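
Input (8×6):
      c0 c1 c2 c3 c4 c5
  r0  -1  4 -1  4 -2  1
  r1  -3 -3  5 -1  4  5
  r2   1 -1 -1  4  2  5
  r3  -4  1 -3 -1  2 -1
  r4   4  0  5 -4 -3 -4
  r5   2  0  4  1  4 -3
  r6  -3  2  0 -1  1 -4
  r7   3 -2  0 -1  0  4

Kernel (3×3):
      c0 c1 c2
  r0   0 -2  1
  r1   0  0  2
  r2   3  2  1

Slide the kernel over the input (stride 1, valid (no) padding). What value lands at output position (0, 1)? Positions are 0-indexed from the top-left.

The receptive field on the input at this output position is [4 -1 4 / -3 5 -1 / -1 -1 4]. Elementwise product with the kernel and sum: -1·-2 + 4·1 + -1·2 + -1·3 + -1·2 + 4·1.

3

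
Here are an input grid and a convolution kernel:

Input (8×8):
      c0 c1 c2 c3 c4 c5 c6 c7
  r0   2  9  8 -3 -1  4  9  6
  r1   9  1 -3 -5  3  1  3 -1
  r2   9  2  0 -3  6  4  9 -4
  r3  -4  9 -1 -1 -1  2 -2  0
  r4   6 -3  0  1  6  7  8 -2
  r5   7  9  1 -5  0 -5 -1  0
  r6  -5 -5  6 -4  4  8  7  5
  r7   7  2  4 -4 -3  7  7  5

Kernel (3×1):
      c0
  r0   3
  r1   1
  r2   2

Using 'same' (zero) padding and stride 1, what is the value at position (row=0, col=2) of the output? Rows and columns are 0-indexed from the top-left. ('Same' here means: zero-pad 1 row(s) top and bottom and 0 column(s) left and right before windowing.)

The receptive field on the zero-padded input at this output position is [0 / 8 / -3]. Elementwise product with the kernel and sum: 0·3 + 8·1 + -3·2.

2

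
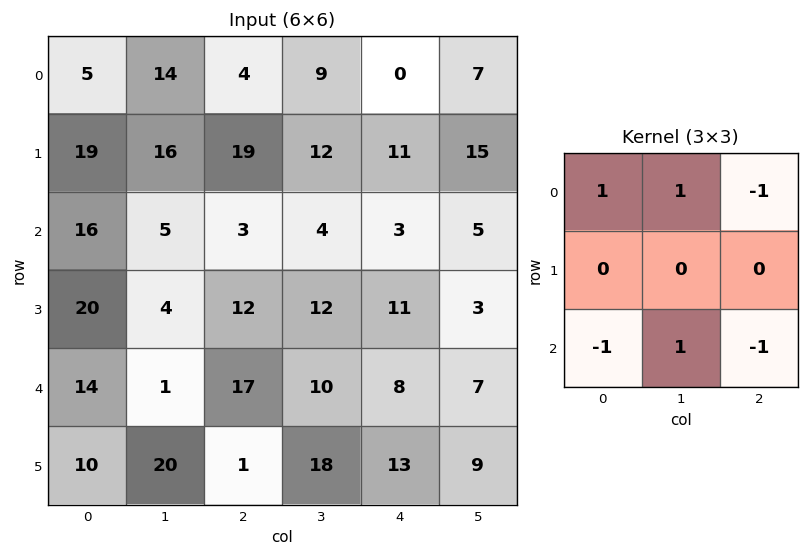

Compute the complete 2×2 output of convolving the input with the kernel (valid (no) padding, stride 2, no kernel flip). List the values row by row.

Output[0,0]: The receptive field on the input at this output position is [5 14 4 / 19 16 19 / 16 5 3]. Elementwise product with the kernel and sum: 5·1 + 14·1 + 4·-1 + 16·-1 + 5·1 + 3·-1.
Output[0,1]: The receptive field on the input at this output position is [4 9 0 / 19 12 11 / 3 4 3]. Elementwise product with the kernel and sum: 4·1 + 9·1 + 0·-1 + 3·-1 + 4·1 + 3·-1.

1 11
-12 -11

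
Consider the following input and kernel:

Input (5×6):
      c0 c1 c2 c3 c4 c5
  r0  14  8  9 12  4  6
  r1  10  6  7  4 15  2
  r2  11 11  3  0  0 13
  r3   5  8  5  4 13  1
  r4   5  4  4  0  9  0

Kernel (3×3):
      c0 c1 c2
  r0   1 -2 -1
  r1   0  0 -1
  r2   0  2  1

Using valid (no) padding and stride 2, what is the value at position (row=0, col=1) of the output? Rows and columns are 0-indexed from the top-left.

-34

The receptive field on the input at this output position is [9 12 4 / 7 4 15 / 3 0 0]. Elementwise product with the kernel and sum: 9·1 + 12·-2 + 4·-1 + 15·-1 + 0·2 + 0·1.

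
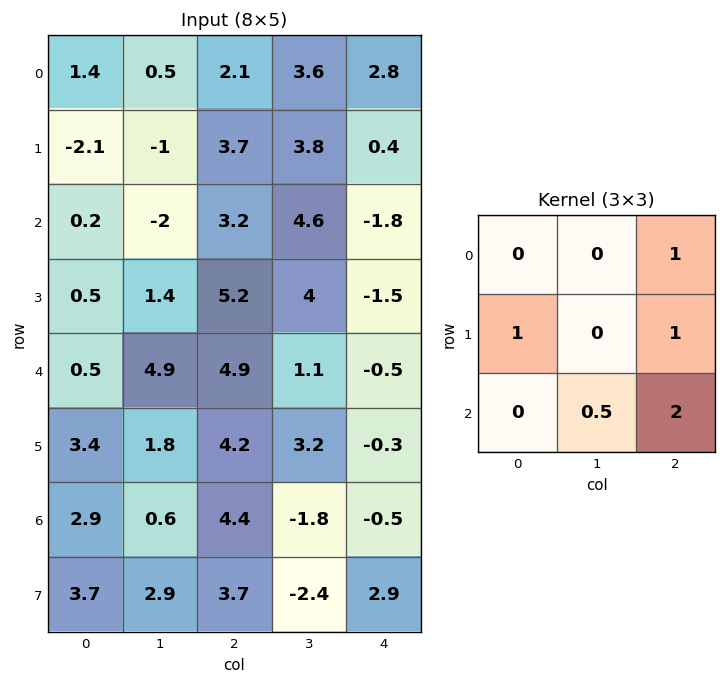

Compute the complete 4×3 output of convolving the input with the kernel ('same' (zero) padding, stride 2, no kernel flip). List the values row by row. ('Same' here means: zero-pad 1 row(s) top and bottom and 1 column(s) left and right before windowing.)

-2.55 13.55 3.8
0.05 17 3.85
11.6 18.5 0.95
10.05 -0.95 -0.35

Output[0,0]: The receptive field on the zero-padded input at this output position is [0 0 0 / 0 1.4 0.5 / 0 -2.1 -1]. Elementwise product with the kernel and sum: 0·1 + 0·1 + 0.5·1 + -2.1·0.5 + -1·2.
Output[0,1]: The receptive field on the zero-padded input at this output position is [0 0 0 / 0.5 2.1 3.6 / -1 3.7 3.8]. Elementwise product with the kernel and sum: 0·1 + 0.5·1 + 3.6·1 + 3.7·0.5 + 3.8·2.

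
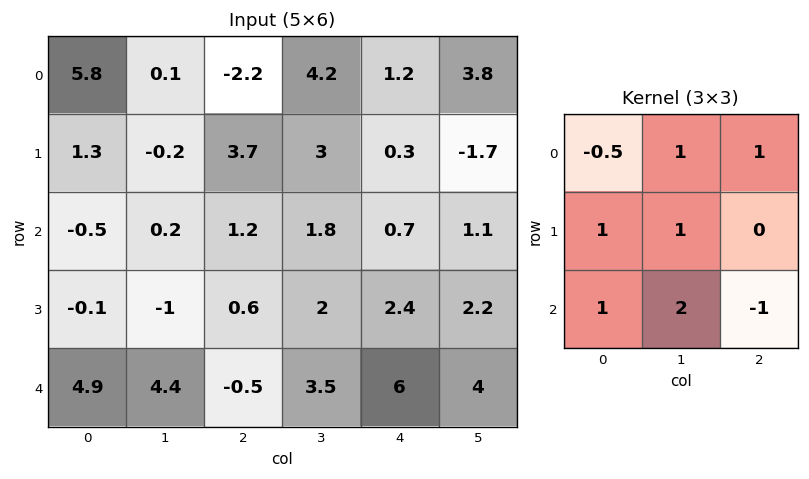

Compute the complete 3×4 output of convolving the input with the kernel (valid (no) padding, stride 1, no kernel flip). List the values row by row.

-5.2 6.25 17.3 8.3
-0.15 6.4 6.65 4.2
14.75 2.4 5 16.8

Output[0,0]: The receptive field on the input at this output position is [5.8 0.1 -2.2 / 1.3 -0.2 3.7 / -0.5 0.2 1.2]. Elementwise product with the kernel and sum: 5.8·-0.5 + 0.1·1 + -2.2·1 + 1.3·1 + -0.2·1 + -0.5·1 + 0.2·2 + 1.2·-1.
Output[0,1]: The receptive field on the input at this output position is [0.1 -2.2 4.2 / -0.2 3.7 3 / 0.2 1.2 1.8]. Elementwise product with the kernel and sum: 0.1·-0.5 + -2.2·1 + 4.2·1 + -0.2·1 + 3.7·1 + 0.2·1 + 1.2·2 + 1.8·-1.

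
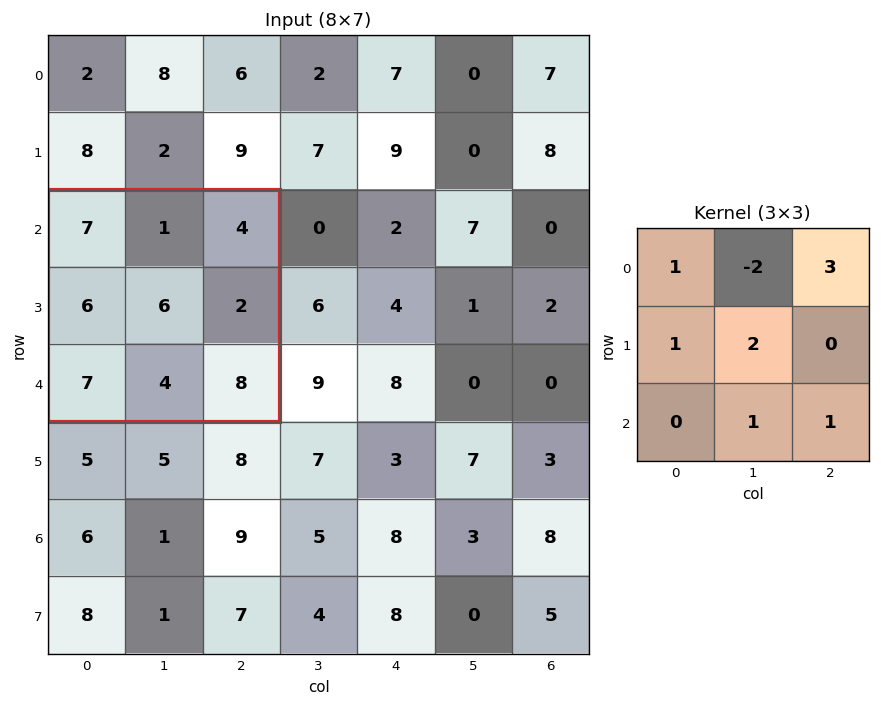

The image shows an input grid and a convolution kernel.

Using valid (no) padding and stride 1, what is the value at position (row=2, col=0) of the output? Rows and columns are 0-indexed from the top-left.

47

The receptive field on the input at this output position is [7 1 4 / 6 6 2 / 7 4 8]. Elementwise product with the kernel and sum: 7·1 + 1·-2 + 4·3 + 6·1 + 6·2 + 4·1 + 8·1.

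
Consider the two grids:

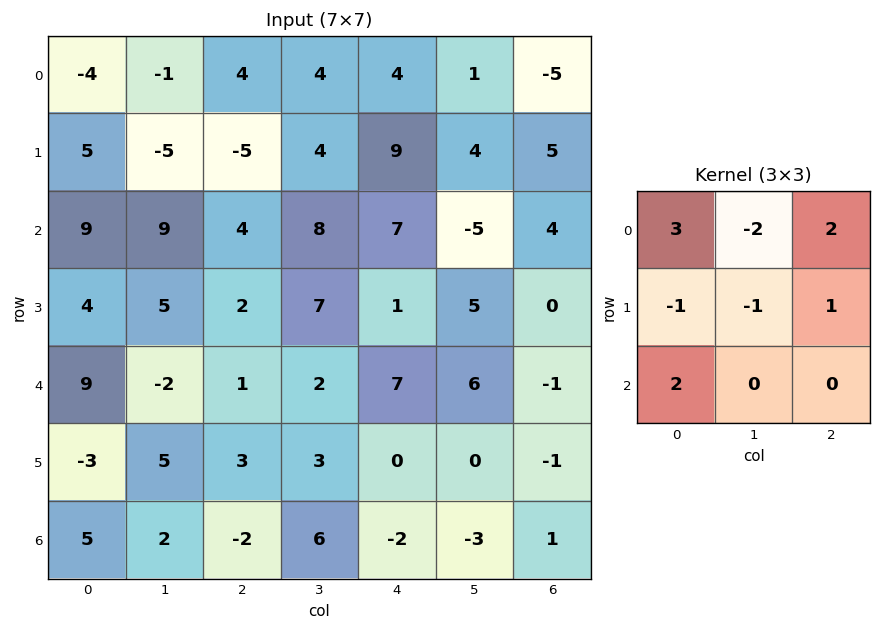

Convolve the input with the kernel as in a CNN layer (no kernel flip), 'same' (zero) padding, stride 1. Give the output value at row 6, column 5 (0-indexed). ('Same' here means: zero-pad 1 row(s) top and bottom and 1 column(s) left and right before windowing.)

The receptive field on the zero-padded input at this output position is [0 0 -1 / -2 -3 1 / 0 0 0]. Elementwise product with the kernel and sum: 0·3 + 0·-2 + -1·2 + -2·-1 + -3·-1 + 1·1 + 0·2.

4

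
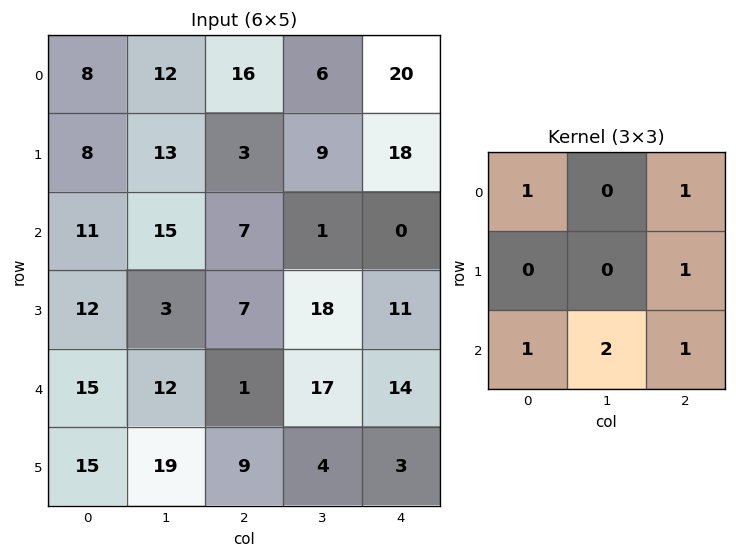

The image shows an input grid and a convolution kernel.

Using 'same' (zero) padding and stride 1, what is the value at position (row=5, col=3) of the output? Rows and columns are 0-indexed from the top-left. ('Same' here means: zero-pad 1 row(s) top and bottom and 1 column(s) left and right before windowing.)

18

The receptive field on the zero-padded input at this output position is [1 17 14 / 9 4 3 / 0 0 0]. Elementwise product with the kernel and sum: 1·1 + 14·1 + 3·1 + 0·1 + 0·2 + 0·1.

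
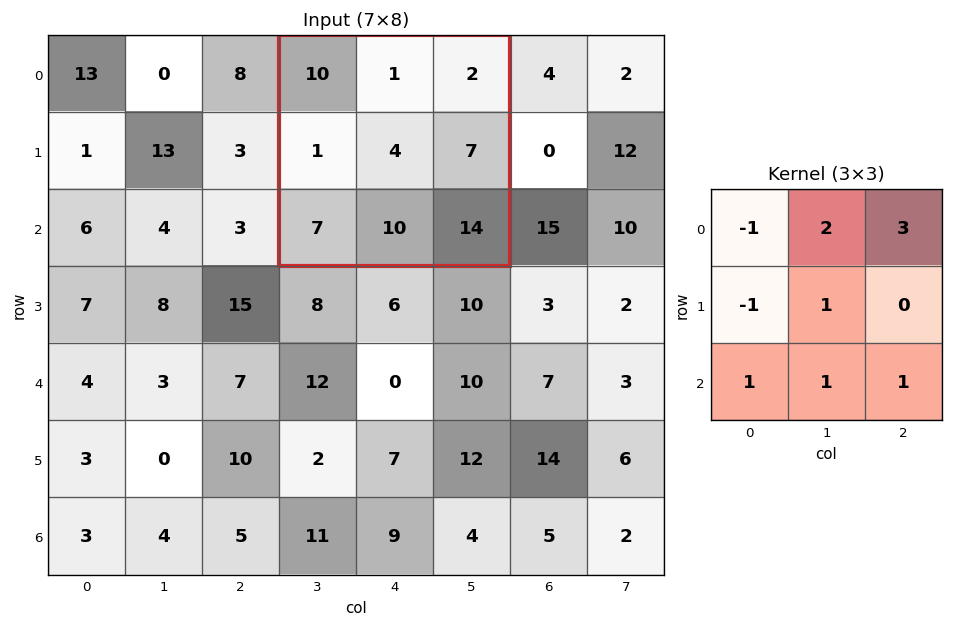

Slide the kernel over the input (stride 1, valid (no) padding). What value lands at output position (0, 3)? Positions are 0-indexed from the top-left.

The receptive field on the input at this output position is [10 1 2 / 1 4 7 / 7 10 14]. Elementwise product with the kernel and sum: 10·-1 + 1·2 + 2·3 + 1·-1 + 4·1 + 7·1 + 10·1 + 14·1.

32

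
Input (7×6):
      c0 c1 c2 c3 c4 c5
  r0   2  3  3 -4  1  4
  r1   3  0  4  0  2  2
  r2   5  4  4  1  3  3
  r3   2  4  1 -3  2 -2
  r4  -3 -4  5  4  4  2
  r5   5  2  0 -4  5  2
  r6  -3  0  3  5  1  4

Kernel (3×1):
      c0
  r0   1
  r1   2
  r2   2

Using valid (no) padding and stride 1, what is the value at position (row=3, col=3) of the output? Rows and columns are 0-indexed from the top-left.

The receptive field on the input at this output position is [-3 / 4 / -4]. Elementwise product with the kernel and sum: -3·1 + 4·2 + -4·2.

-3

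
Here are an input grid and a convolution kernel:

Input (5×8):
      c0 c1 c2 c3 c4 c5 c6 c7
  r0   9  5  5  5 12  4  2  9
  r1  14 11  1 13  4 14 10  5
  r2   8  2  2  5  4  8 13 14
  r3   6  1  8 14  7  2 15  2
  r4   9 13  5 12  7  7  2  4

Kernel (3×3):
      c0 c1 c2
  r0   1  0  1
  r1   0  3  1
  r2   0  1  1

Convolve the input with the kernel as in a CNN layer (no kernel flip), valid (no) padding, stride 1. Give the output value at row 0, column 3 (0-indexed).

The receptive field on the input at this output position is [5 12 4 / 13 4 14 / 5 4 8]. Elementwise product with the kernel and sum: 5·1 + 4·1 + 4·3 + 14·1 + 4·1 + 8·1.

47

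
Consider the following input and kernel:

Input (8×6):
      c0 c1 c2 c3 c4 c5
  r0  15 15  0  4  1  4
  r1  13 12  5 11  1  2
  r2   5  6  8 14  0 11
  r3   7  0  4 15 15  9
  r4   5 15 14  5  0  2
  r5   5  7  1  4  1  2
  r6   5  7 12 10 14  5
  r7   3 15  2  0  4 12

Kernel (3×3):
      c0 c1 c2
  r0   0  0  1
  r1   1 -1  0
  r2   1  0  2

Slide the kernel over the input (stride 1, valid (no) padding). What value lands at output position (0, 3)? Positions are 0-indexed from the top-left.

50

The receptive field on the input at this output position is [4 1 4 / 11 1 2 / 14 0 11]. Elementwise product with the kernel and sum: 4·1 + 11·1 + 1·-1 + 14·1 + 11·2.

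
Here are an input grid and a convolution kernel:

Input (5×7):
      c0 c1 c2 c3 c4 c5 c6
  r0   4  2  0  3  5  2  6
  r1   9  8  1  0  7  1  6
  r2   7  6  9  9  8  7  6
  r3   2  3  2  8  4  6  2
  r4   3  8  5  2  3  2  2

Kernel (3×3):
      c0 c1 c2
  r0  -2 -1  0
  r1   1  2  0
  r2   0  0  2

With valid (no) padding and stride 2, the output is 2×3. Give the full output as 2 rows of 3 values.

Output[0,0]: The receptive field on the input at this output position is [4 2 0 / 9 8 1 / 7 6 9]. Elementwise product with the kernel and sum: 4·-2 + 2·-1 + 9·1 + 8·2 + 9·2.

33 14 9
-2 -3 -3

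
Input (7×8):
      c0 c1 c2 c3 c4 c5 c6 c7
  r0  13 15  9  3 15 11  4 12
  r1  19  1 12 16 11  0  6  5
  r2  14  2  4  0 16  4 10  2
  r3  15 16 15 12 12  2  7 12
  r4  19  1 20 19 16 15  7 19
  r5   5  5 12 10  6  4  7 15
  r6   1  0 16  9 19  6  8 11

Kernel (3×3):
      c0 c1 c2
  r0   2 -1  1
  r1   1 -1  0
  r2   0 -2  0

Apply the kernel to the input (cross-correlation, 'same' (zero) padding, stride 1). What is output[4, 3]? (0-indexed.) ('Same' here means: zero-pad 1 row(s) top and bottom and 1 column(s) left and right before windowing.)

11

The receptive field on the zero-padded input at this output position is [15 12 12 / 20 19 16 / 12 10 6]. Elementwise product with the kernel and sum: 15·2 + 12·-1 + 12·1 + 20·1 + 19·-1 + 10·-2.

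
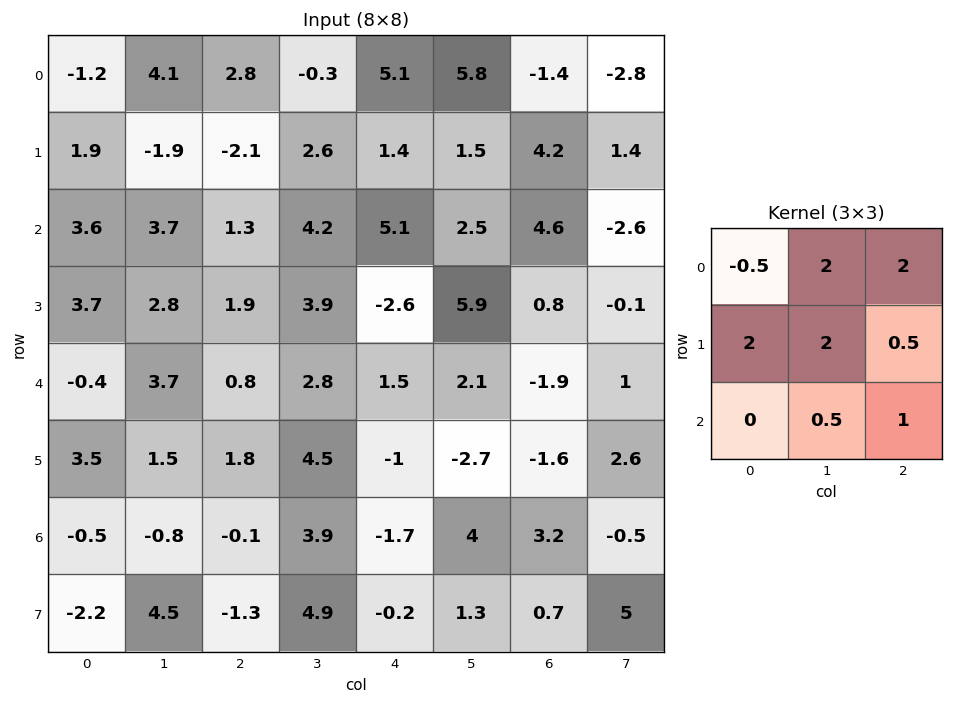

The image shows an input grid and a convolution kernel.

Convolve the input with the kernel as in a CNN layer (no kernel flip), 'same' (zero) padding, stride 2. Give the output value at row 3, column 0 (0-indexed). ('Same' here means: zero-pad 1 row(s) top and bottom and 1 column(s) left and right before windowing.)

12

The receptive field on the zero-padded input at this output position is [0 3.5 1.5 / 0 -0.5 -0.8 / 0 -2.2 4.5]. Elementwise product with the kernel and sum: 0·-0.5 + 3.5·2 + 1.5·2 + 0·2 + -0.5·2 + -0.8·0.5 + -2.2·0.5 + 4.5·1.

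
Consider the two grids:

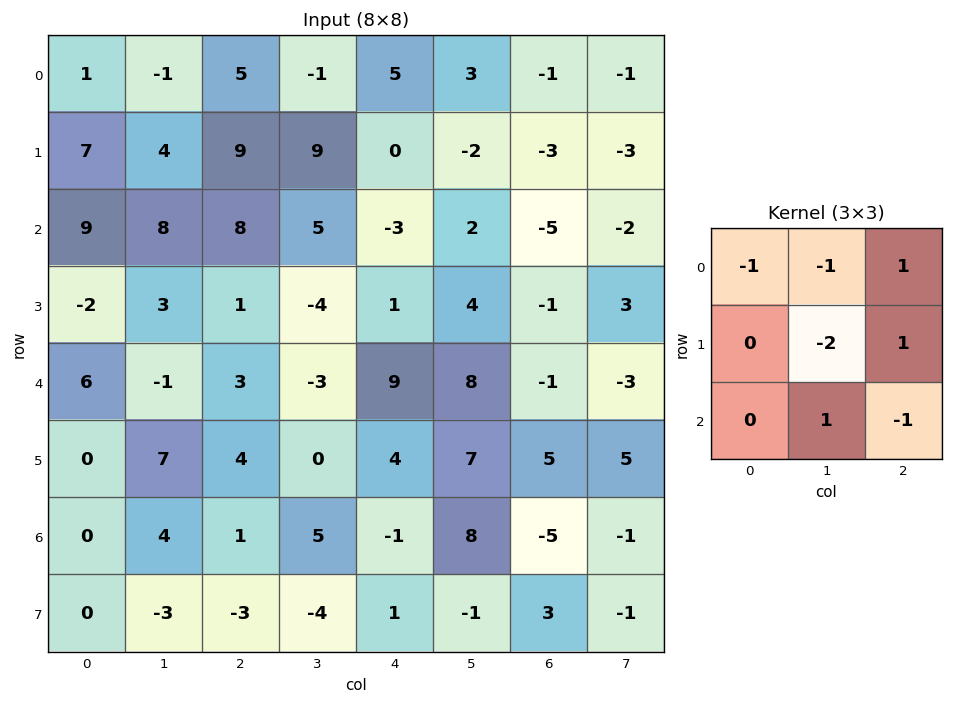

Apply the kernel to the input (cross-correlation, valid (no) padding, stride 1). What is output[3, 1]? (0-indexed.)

The receptive field on the input at this output position is [3 1 -4 / -1 3 -3 / 7 4 0]. Elementwise product with the kernel and sum: 3·-1 + 1·-1 + -4·1 + 3·-2 + -3·1 + 4·1 + 0·-1.

-13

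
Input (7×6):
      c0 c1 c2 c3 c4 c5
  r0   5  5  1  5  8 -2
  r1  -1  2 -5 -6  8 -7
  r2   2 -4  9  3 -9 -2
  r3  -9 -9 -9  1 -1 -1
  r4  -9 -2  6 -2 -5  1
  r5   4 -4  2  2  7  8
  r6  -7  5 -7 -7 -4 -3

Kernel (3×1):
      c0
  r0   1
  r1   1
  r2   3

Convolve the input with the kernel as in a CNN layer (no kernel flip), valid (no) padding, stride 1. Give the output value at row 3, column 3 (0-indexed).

5

The receptive field on the input at this output position is [1 / -2 / 2]. Elementwise product with the kernel and sum: 1·1 + -2·1 + 2·3.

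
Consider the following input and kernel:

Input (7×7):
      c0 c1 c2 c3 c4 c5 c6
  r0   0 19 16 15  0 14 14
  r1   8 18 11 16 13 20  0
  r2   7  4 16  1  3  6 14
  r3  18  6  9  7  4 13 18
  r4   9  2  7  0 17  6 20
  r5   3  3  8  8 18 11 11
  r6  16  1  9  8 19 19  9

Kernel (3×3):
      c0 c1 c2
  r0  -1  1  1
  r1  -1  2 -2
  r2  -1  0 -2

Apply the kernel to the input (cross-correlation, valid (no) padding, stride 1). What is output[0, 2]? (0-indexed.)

-28

The receptive field on the input at this output position is [16 15 0 / 11 16 13 / 16 1 3]. Elementwise product with the kernel and sum: 16·-1 + 15·1 + 0·1 + 11·-1 + 16·2 + 13·-2 + 16·-1 + 3·-2.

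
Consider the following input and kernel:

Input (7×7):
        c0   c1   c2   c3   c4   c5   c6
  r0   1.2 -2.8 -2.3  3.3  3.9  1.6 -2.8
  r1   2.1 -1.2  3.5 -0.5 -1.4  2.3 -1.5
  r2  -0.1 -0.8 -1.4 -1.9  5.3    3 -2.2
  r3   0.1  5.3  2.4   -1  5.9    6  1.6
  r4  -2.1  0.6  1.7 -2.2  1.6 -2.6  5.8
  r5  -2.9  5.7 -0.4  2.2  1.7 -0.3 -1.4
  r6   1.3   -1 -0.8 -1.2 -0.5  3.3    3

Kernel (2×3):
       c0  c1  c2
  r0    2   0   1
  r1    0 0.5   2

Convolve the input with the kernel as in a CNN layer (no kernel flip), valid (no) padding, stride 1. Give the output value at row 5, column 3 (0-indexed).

The receptive field on the input at this output position is [2.2 1.7 -0.3 / -1.2 -0.5 3.3]. Elementwise product with the kernel and sum: 2.2·2 + -0.3·1 + -0.5·0.5 + 3.3·2.

10.45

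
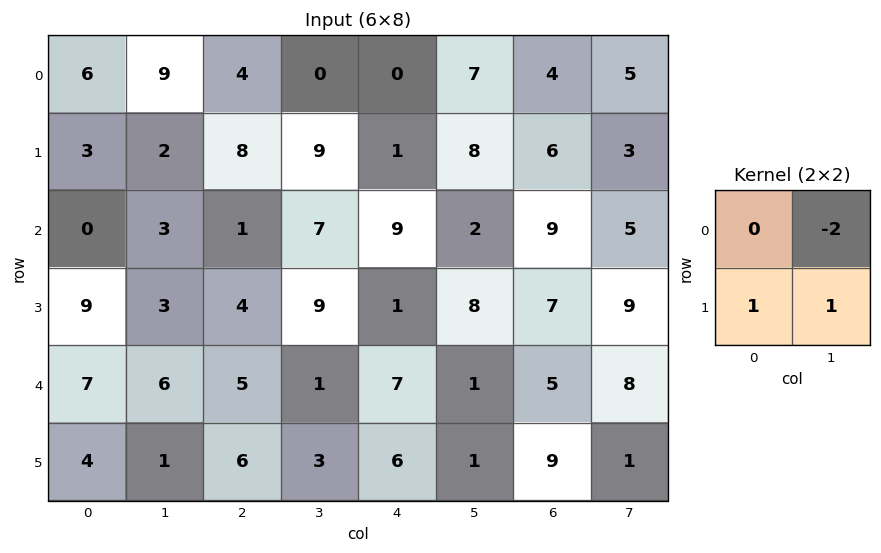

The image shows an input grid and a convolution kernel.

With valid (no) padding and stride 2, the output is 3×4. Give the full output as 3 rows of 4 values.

Output[0,0]: The receptive field on the input at this output position is [6 9 / 3 2]. Elementwise product with the kernel and sum: 9·-2 + 3·1 + 2·1.
Output[0,1]: The receptive field on the input at this output position is [4 0 / 8 9]. Elementwise product with the kernel and sum: 0·-2 + 8·1 + 9·1.

-13 17 -5 -1
6 -1 5 6
-7 7 5 -6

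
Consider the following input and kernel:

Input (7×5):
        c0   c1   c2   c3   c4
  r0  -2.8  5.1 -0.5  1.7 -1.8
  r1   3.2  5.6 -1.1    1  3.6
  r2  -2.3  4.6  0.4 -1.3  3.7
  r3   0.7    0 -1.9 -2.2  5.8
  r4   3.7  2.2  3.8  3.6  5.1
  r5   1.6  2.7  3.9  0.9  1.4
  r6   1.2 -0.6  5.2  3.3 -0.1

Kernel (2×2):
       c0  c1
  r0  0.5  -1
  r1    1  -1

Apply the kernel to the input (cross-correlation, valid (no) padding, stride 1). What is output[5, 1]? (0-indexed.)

The receptive field on the input at this output position is [2.7 3.9 / -0.6 5.2]. Elementwise product with the kernel and sum: 2.7·0.5 + 3.9·-1 + -0.6·1 + 5.2·-1.

-8.35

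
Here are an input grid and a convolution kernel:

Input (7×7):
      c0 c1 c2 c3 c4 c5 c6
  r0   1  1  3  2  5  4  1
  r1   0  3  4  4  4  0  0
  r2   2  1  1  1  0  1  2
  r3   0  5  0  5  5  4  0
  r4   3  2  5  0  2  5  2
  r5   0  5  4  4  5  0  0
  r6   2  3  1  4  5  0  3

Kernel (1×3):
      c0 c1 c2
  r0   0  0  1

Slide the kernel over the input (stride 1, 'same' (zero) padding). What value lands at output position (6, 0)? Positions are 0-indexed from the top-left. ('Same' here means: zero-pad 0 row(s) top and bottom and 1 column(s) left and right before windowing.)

The receptive field on the zero-padded input at this output position is [0 2 3]. Elementwise product with the kernel and sum: 3·1.

3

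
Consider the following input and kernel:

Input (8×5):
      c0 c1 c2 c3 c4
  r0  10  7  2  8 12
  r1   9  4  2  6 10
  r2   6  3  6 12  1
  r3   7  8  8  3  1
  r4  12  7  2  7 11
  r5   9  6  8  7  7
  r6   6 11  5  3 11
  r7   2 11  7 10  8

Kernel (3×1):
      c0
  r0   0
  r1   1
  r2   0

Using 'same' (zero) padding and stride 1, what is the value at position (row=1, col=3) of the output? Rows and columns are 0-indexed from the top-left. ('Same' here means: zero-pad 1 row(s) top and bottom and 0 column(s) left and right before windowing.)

The receptive field on the zero-padded input at this output position is [8 / 6 / 12]. Elementwise product with the kernel and sum: 6·1.

6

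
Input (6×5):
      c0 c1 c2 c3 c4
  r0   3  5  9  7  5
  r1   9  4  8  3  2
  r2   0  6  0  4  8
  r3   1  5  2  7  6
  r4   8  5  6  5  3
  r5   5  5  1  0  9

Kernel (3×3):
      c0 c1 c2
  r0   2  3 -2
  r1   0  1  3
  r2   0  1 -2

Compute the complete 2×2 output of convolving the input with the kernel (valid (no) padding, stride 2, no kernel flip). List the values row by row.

Output[0,0]: The receptive field on the input at this output position is [3 5 9 / 9 4 8 / 0 6 0]. Elementwise product with the kernel and sum: 3·2 + 5·3 + 9·-2 + 4·1 + 8·3 + 6·1 + 0·-2.
Output[0,1]: The receptive field on the input at this output position is [9 7 5 / 8 3 2 / 0 4 8]. Elementwise product with the kernel and sum: 9·2 + 7·3 + 5·-2 + 3·1 + 2·3 + 4·1 + 8·-2.

37 26
22 20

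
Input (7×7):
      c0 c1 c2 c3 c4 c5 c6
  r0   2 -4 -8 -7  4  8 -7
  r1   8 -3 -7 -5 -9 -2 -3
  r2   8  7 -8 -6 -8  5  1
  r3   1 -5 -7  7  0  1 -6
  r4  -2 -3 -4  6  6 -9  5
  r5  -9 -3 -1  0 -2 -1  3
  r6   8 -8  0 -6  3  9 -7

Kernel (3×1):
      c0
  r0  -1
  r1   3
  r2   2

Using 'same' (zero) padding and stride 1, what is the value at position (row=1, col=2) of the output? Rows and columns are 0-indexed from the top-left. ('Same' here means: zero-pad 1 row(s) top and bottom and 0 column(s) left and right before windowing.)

The receptive field on the zero-padded input at this output position is [-8 / -7 / -8]. Elementwise product with the kernel and sum: -8·-1 + -7·3 + -8·2.

-29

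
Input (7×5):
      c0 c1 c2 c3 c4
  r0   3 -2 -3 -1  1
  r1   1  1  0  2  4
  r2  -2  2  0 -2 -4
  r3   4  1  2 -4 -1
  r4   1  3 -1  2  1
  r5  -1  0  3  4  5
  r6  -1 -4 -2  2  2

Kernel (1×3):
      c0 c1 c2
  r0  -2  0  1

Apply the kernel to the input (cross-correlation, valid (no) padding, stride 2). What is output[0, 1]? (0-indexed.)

The receptive field on the input at this output position is [-3 -1 1]. Elementwise product with the kernel and sum: -3·-2 + 1·1.

7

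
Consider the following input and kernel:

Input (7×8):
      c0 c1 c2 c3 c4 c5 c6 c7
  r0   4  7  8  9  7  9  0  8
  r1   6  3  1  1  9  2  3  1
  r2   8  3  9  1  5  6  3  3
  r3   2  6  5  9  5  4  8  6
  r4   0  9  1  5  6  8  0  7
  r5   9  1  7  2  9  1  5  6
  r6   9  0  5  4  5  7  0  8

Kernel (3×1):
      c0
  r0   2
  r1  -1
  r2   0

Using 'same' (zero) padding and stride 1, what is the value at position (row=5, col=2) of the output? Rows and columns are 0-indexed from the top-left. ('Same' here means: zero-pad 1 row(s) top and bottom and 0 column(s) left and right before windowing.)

The receptive field on the zero-padded input at this output position is [1 / 7 / 5]. Elementwise product with the kernel and sum: 1·2 + 7·-1.

-5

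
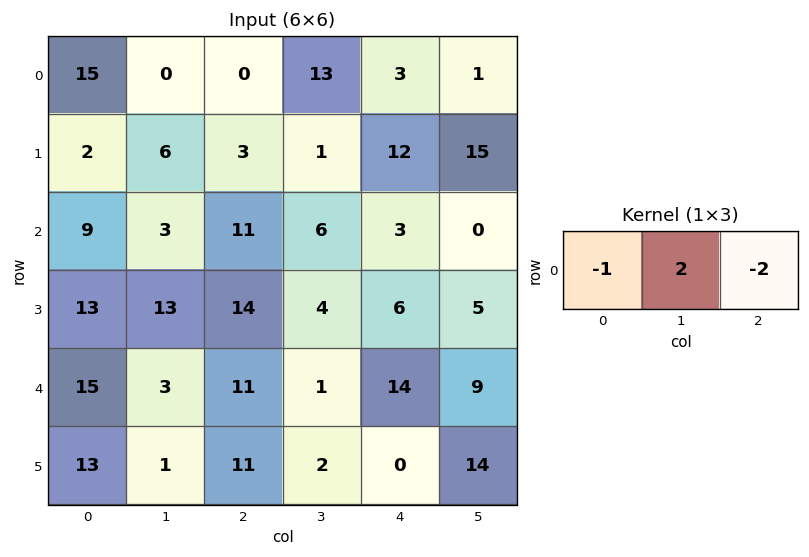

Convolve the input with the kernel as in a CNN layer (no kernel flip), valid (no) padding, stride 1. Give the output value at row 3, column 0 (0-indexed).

The receptive field on the input at this output position is [13 13 14]. Elementwise product with the kernel and sum: 13·-1 + 13·2 + 14·-2.

-15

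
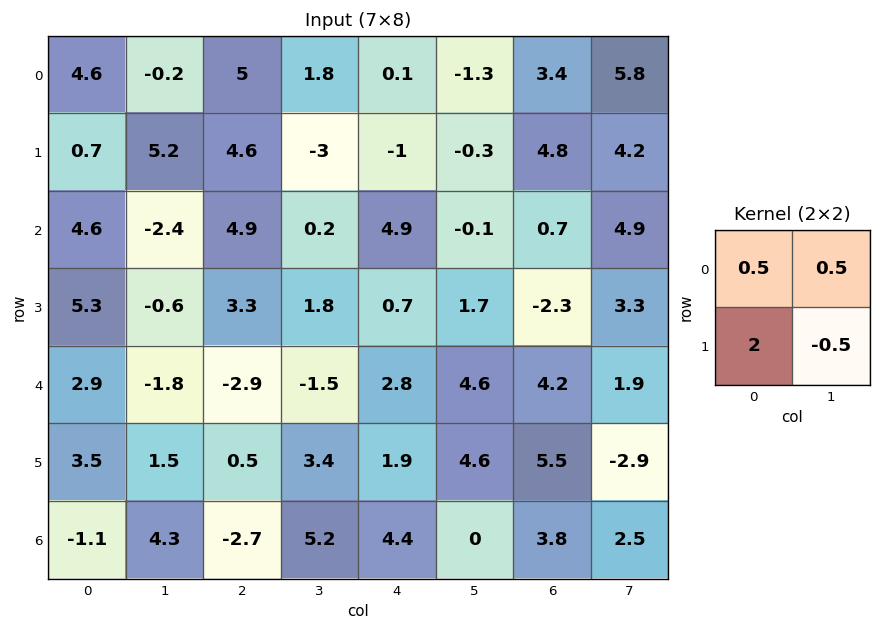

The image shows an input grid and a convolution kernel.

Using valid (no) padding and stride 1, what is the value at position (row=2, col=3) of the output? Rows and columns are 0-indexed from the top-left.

The receptive field on the input at this output position is [0.2 4.9 / 1.8 0.7]. Elementwise product with the kernel and sum: 0.2·0.5 + 4.9·0.5 + 1.8·2 + 0.7·-0.5.

5.8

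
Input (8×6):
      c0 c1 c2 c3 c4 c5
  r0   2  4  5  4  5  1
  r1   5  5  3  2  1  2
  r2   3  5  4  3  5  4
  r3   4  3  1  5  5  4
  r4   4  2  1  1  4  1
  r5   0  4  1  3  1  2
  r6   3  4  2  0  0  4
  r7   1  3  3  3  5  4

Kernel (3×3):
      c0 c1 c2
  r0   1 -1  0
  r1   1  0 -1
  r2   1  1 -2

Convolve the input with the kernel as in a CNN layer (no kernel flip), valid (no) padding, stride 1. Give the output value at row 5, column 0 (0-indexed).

-5

The receptive field on the input at this output position is [0 4 1 / 3 4 2 / 1 3 3]. Elementwise product with the kernel and sum: 0·1 + 4·-1 + 3·1 + 2·-1 + 1·1 + 3·1 + 3·-2.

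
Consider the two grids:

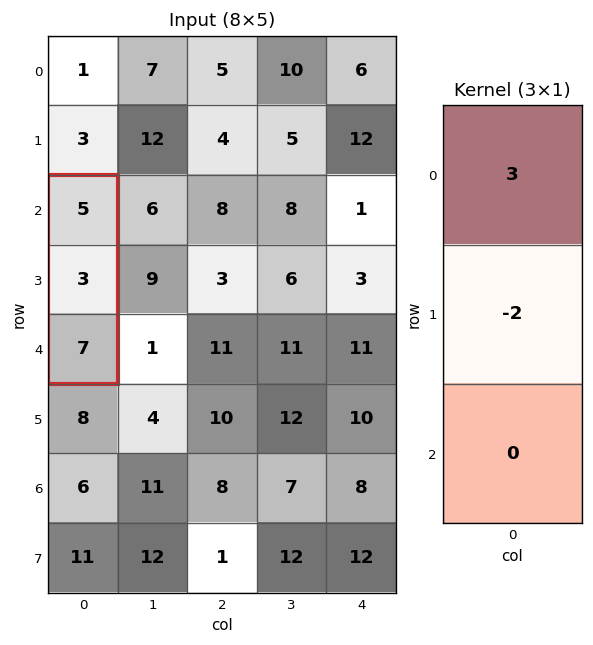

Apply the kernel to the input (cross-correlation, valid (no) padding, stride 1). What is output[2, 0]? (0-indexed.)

The receptive field on the input at this output position is [5 / 3 / 7]. Elementwise product with the kernel and sum: 5·3 + 3·-2.

9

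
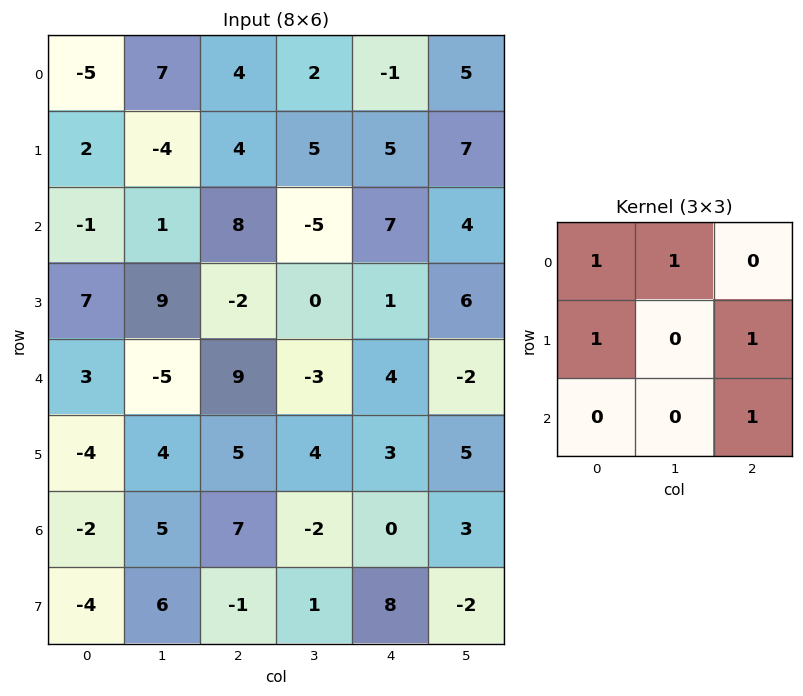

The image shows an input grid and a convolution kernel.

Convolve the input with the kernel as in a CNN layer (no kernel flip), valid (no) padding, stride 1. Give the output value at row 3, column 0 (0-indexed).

The receptive field on the input at this output position is [7 9 -2 / 3 -5 9 / -4 4 5]. Elementwise product with the kernel and sum: 7·1 + 9·1 + 3·1 + 9·1 + 5·1.

33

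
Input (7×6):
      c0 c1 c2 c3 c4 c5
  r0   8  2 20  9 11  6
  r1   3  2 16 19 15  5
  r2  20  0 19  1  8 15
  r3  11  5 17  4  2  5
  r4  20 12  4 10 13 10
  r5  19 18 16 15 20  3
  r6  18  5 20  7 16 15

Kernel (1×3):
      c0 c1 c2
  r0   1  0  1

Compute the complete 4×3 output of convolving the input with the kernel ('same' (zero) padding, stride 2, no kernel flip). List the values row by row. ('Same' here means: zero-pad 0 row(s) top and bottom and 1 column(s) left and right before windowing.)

2 11 15
0 1 16
12 22 20
5 12 22

Output[0,0]: The receptive field on the zero-padded input at this output position is [0 8 2]. Elementwise product with the kernel and sum: 0·1 + 2·1.
Output[0,1]: The receptive field on the zero-padded input at this output position is [2 20 9]. Elementwise product with the kernel and sum: 2·1 + 9·1.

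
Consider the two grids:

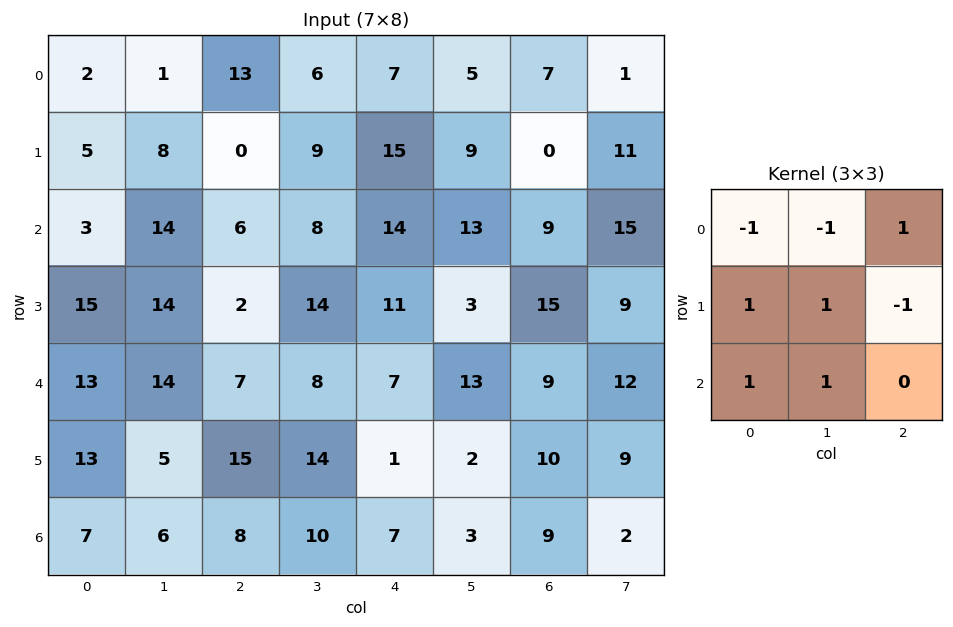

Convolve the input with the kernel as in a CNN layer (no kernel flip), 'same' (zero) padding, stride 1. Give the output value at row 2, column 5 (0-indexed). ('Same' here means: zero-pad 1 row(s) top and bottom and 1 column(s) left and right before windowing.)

The receptive field on the zero-padded input at this output position is [15 9 0 / 14 13 9 / 11 3 15]. Elementwise product with the kernel and sum: 15·-1 + 9·-1 + 0·1 + 14·1 + 13·1 + 9·-1 + 11·1 + 3·1.

8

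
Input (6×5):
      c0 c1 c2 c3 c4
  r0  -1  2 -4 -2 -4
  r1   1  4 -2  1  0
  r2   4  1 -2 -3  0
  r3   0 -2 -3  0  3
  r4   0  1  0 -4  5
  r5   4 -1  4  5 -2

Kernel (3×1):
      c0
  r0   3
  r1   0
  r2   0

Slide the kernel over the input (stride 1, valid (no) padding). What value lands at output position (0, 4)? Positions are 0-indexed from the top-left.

The receptive field on the input at this output position is [-4 / 0 / 0]. Elementwise product with the kernel and sum: -4·3.

-12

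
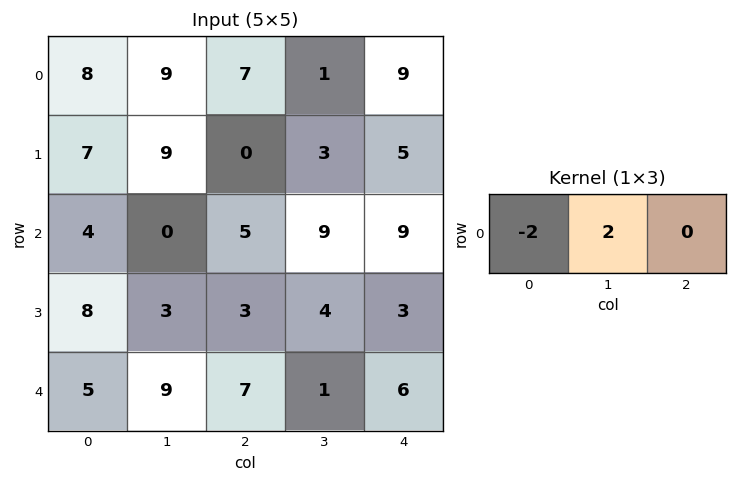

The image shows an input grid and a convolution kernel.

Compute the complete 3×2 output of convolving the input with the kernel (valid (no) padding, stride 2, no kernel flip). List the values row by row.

2 -12
-8 8
8 -12

Output[0,0]: The receptive field on the input at this output position is [8 9 7]. Elementwise product with the kernel and sum: 8·-2 + 9·2.
Output[0,1]: The receptive field on the input at this output position is [7 1 9]. Elementwise product with the kernel and sum: 7·-2 + 1·2.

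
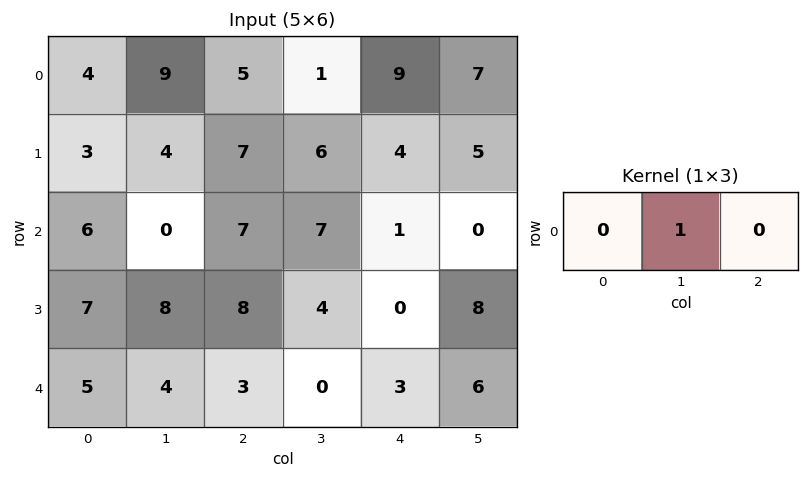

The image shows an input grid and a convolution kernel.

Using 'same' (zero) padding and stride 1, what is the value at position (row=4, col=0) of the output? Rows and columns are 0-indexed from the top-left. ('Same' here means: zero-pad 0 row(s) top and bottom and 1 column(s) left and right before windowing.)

5

The receptive field on the zero-padded input at this output position is [0 5 4]. Elementwise product with the kernel and sum: 5·1.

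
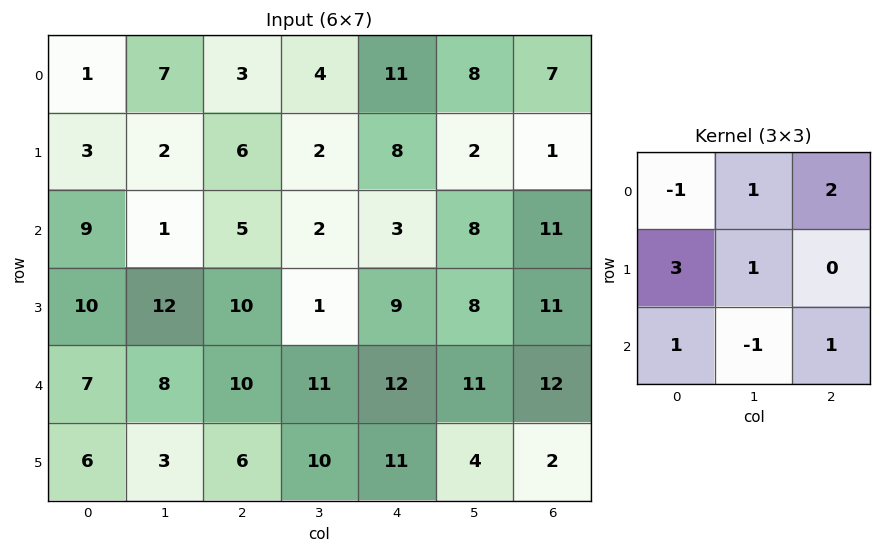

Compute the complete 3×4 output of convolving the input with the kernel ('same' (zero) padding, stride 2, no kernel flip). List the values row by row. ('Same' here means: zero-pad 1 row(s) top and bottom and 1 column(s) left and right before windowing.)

0 22 19 32
18 19 19 31
38 41 72 50

Output[0,0]: The receptive field on the zero-padded input at this output position is [0 0 0 / 0 1 7 / 0 3 2]. Elementwise product with the kernel and sum: 0·-1 + 0·1 + 0·2 + 0·3 + 1·1 + 0·1 + 3·-1 + 2·1.
Output[0,1]: The receptive field on the zero-padded input at this output position is [0 0 0 / 7 3 4 / 2 6 2]. Elementwise product with the kernel and sum: 0·-1 + 0·1 + 0·2 + 7·3 + 3·1 + 2·1 + 6·-1 + 2·1.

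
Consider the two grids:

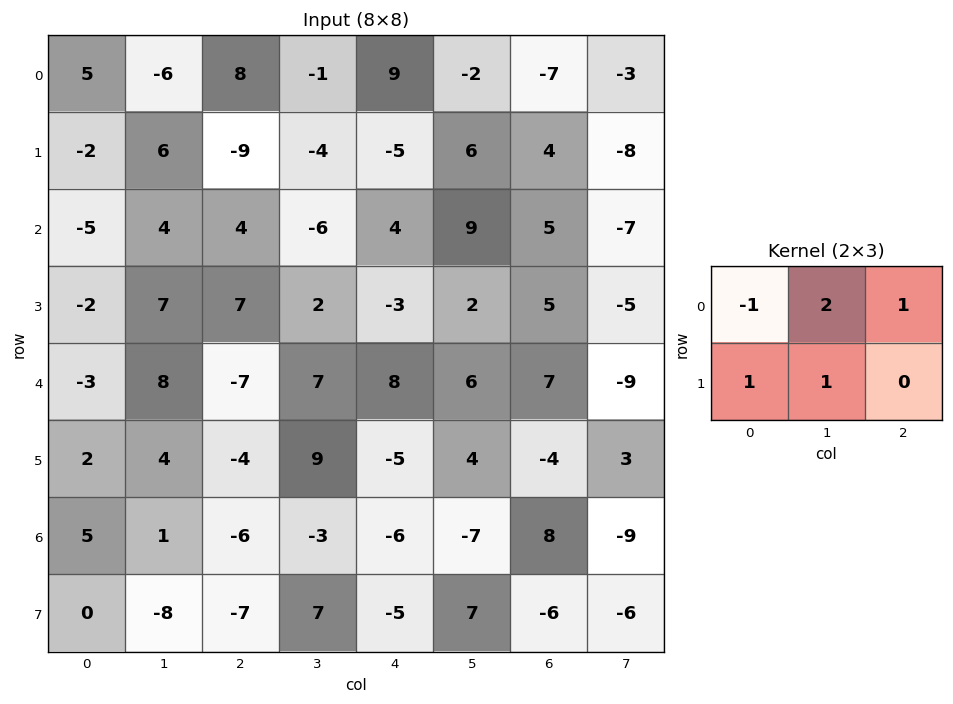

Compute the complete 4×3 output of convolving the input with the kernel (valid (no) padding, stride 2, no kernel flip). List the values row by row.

Output[0,0]: The receptive field on the input at this output position is [5 -6 8 / -2 6 -9]. Elementwise product with the kernel and sum: 5·-1 + -6·2 + 8·1 + -2·1 + 6·1.

-5 -14 -19
22 -3 18
18 34 10
-17 -6 2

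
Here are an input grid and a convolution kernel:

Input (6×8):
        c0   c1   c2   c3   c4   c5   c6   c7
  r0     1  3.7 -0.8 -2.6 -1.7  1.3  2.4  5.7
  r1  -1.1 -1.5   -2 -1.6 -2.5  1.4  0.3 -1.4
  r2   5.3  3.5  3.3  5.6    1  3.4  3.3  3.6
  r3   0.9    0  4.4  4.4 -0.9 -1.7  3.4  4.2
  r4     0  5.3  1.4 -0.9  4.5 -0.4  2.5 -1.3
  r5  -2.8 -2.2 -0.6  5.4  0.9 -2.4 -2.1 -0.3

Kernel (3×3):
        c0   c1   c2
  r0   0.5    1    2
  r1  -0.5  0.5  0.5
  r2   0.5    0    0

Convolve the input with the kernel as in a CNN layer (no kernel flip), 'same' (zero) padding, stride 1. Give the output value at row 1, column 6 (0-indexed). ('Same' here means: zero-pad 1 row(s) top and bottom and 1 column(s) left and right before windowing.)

14.9

The receptive field on the zero-padded input at this output position is [1.3 2.4 5.7 / 1.4 0.3 -1.4 / 3.4 3.3 3.6]. Elementwise product with the kernel and sum: 1.3·0.5 + 2.4·1 + 5.7·2 + 1.4·-0.5 + 0.3·0.5 + -1.4·0.5 + 3.4·0.5.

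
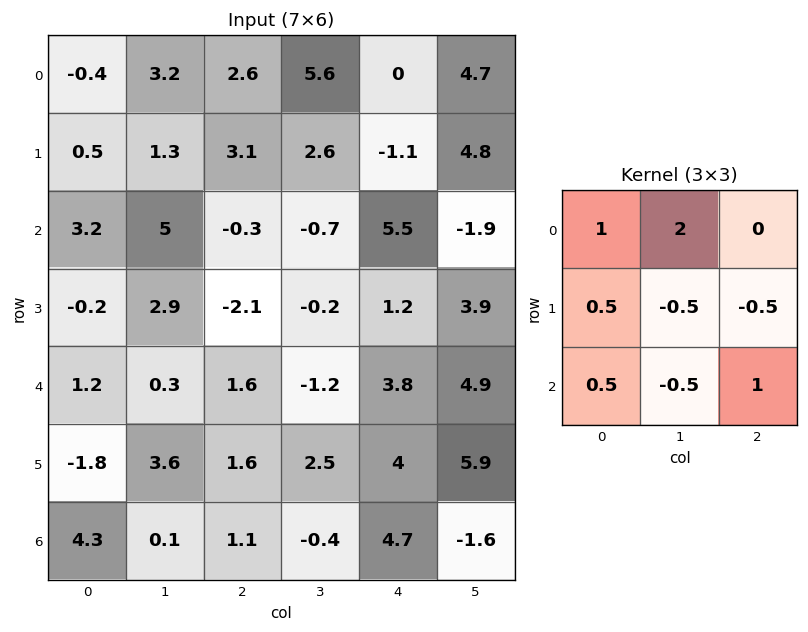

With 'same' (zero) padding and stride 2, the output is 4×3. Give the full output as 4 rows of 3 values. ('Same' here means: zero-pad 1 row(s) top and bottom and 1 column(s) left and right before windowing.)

Output[0,0]: The receptive field on the zero-padded input at this output position is [0 0 0 / 0 -0.4 3.2 / 0 0.5 1.3]. Elementwise product with the kernel and sum: 0·1 + 0·2 + 0·0.5 + -0.4·-0.5 + 3.2·-0.5 + 0·0.5 + 0.5·-0.5 + 1.3·1.

-0.35 -0.8 7.1
-0.1 12.8 1.45
3.35 2.15 2.4
-5.8 6.5 8.75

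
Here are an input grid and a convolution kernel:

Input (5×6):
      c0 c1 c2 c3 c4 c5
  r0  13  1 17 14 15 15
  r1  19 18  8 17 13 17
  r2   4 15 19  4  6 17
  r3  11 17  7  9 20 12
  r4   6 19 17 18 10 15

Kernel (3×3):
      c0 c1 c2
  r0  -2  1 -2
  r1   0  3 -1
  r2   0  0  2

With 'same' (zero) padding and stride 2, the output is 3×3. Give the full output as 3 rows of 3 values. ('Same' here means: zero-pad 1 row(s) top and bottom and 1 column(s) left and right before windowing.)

74 71 64
14 9 -30
-24 -12 -7

Output[0,0]: The receptive field on the zero-padded input at this output position is [0 0 0 / 0 13 1 / 0 19 18]. Elementwise product with the kernel and sum: 0·-2 + 0·1 + 0·-2 + 13·3 + 1·-1 + 18·2.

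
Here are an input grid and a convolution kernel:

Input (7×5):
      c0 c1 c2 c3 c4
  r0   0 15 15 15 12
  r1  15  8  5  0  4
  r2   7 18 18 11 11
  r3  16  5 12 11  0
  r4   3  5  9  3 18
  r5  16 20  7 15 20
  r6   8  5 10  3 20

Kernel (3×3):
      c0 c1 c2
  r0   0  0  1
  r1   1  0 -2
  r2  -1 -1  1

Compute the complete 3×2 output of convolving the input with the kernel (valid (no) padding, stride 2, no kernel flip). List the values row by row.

13 -9
11 29
8 -8

Output[0,0]: The receptive field on the input at this output position is [0 15 15 / 15 8 5 / 7 18 18]. Elementwise product with the kernel and sum: 15·1 + 15·1 + 5·-2 + 7·-1 + 18·-1 + 18·1.
Output[0,1]: The receptive field on the input at this output position is [15 15 12 / 5 0 4 / 18 11 11]. Elementwise product with the kernel and sum: 12·1 + 5·1 + 4·-2 + 18·-1 + 11·-1 + 11·1.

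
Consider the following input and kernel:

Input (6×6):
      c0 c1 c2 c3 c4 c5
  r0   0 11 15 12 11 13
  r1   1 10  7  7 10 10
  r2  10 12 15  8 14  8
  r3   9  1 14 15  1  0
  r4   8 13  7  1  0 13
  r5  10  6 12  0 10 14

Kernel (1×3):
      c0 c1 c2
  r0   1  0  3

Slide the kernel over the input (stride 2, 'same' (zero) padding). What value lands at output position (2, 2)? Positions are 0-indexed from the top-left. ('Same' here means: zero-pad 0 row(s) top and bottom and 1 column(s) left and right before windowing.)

40

The receptive field on the zero-padded input at this output position is [1 0 13]. Elementwise product with the kernel and sum: 1·1 + 13·3.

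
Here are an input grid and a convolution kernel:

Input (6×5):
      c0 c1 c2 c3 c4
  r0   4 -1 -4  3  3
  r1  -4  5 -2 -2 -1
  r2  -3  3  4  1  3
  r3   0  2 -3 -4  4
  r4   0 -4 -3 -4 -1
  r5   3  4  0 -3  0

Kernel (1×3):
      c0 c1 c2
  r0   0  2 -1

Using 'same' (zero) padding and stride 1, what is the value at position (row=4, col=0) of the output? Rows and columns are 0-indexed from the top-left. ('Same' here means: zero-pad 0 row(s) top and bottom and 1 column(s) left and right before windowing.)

The receptive field on the zero-padded input at this output position is [0 0 -4]. Elementwise product with the kernel and sum: 0·2 + -4·-1.

4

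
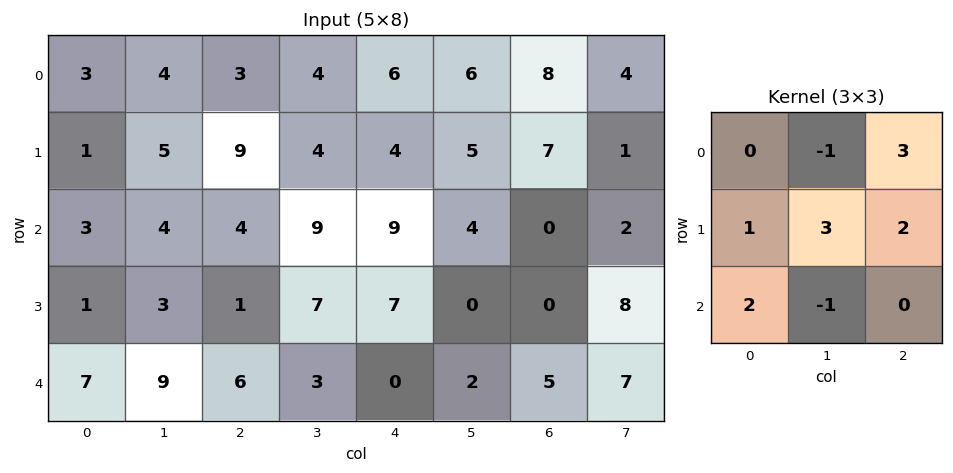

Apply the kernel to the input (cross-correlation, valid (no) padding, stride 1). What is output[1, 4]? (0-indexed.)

51

The receptive field on the input at this output position is [4 5 7 / 9 4 0 / 7 0 0]. Elementwise product with the kernel and sum: 5·-1 + 7·3 + 9·1 + 4·3 + 0·2 + 7·2 + 0·-1.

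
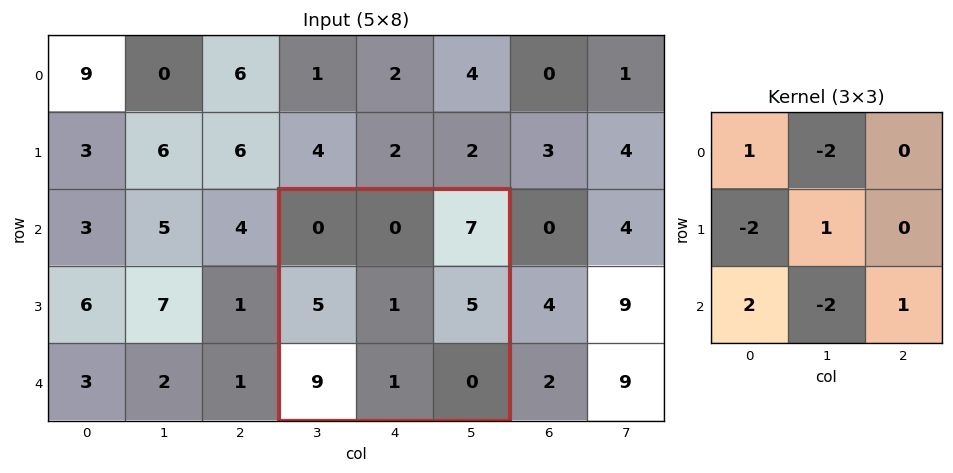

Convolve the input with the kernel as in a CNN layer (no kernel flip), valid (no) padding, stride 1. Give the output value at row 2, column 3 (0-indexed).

7

The receptive field on the input at this output position is [0 0 7 / 5 1 5 / 9 1 0]. Elementwise product with the kernel and sum: 0·1 + 0·-2 + 5·-2 + 1·1 + 9·2 + 1·-2 + 0·1.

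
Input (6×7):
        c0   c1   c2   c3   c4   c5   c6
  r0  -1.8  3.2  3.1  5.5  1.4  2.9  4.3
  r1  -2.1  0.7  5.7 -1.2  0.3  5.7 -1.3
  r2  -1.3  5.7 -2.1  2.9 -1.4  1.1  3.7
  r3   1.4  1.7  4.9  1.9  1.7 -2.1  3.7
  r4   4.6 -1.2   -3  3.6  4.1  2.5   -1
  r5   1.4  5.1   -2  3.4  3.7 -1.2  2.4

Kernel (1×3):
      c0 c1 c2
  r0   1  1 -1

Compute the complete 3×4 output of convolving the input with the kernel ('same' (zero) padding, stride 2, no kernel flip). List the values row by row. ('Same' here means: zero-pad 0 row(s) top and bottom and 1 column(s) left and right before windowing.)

-5 0.8 4 7.2
-7 0.7 0.4 4.8
5.8 -7.8 5.2 1.5

Output[0,0]: The receptive field on the zero-padded input at this output position is [0 -1.8 3.2]. Elementwise product with the kernel and sum: 0·1 + -1.8·1 + 3.2·-1.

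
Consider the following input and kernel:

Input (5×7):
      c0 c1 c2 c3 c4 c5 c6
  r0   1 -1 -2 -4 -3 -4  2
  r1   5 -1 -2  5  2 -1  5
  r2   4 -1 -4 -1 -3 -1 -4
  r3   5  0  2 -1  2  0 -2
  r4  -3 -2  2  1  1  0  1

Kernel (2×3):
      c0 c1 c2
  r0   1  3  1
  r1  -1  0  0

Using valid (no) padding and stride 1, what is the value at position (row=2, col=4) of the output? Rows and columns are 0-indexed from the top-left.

-12

The receptive field on the input at this output position is [-3 -1 -4 / 2 0 -2]. Elementwise product with the kernel and sum: -3·1 + -1·3 + -4·1 + 2·-1.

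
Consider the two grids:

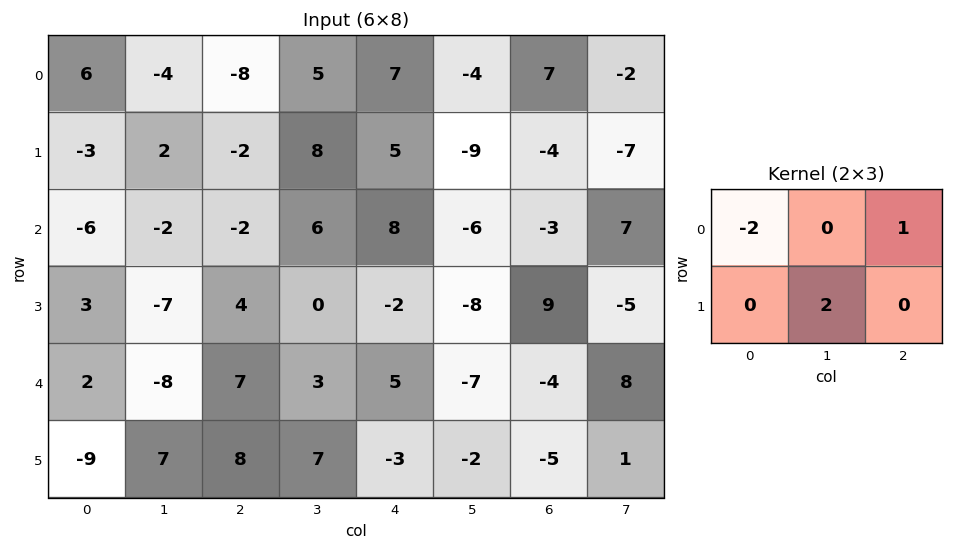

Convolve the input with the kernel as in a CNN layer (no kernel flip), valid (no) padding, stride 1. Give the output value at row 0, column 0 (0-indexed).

The receptive field on the input at this output position is [6 -4 -8 / -3 2 -2]. Elementwise product with the kernel and sum: 6·-2 + -8·1 + 2·2.

-16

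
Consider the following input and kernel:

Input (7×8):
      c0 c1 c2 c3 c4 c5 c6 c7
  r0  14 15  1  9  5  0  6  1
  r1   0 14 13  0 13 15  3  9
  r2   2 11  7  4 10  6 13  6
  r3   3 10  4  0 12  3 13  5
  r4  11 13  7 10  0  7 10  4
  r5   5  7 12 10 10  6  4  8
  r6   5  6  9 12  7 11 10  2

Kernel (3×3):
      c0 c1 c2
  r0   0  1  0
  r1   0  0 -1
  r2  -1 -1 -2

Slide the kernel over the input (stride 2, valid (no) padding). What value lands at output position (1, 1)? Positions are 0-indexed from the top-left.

The receptive field on the input at this output position is [7 4 10 / 4 0 12 / 7 10 0]. Elementwise product with the kernel and sum: 4·1 + 12·-1 + 7·-1 + 10·-1 + 0·-2.

-25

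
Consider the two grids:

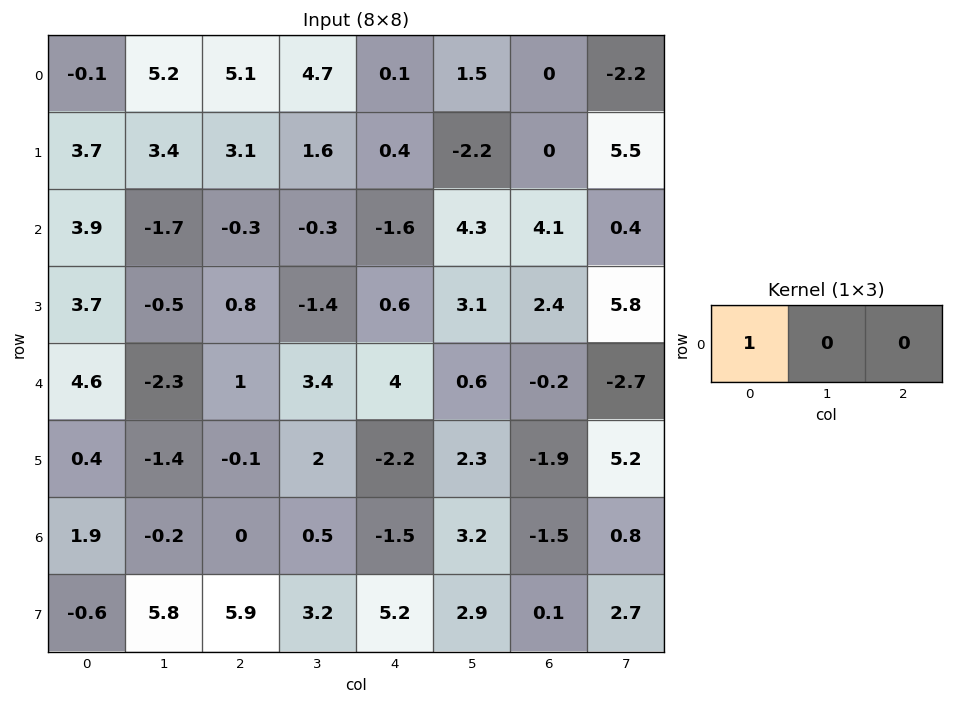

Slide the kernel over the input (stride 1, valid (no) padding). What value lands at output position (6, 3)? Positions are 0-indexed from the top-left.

The receptive field on the input at this output position is [0.5 -1.5 3.2]. Elementwise product with the kernel and sum: 0.5·1.

0.5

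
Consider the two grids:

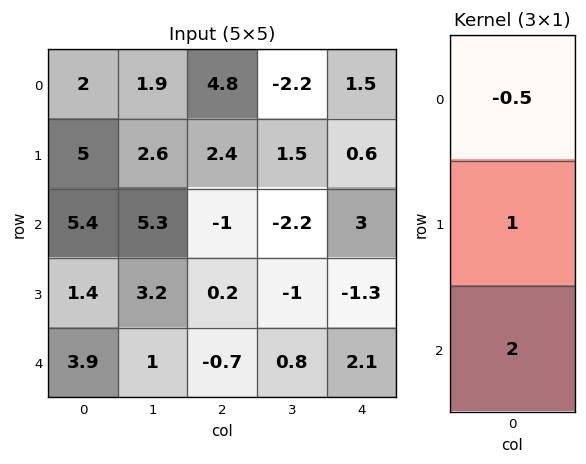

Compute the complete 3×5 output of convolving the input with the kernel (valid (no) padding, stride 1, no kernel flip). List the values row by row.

Output[0,0]: The receptive field on the input at this output position is [2 / 5 / 5.4]. Elementwise product with the kernel and sum: 2·-0.5 + 5·1 + 5.4·2.
Output[0,1]: The receptive field on the input at this output position is [1.9 / 2.6 / 5.3]. Elementwise product with the kernel and sum: 1.9·-0.5 + 2.6·1 + 5.3·2.

14.8 12.25 -2 -1.8 5.85
5.7 10.4 -1.8 -4.95 0.1
6.5 2.55 -0.7 1.7 1.4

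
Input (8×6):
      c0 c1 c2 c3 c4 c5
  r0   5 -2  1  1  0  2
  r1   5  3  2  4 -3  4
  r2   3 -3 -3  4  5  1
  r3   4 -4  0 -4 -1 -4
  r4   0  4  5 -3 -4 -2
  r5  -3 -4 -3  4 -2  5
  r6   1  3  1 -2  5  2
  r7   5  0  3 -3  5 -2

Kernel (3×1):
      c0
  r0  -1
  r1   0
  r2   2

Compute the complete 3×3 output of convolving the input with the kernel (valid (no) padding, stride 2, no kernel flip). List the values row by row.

1 -7 10
-3 13 -13
2 -3 14

Output[0,0]: The receptive field on the input at this output position is [5 / 5 / 3]. Elementwise product with the kernel and sum: 5·-1 + 3·2.
Output[0,1]: The receptive field on the input at this output position is [1 / 2 / -3]. Elementwise product with the kernel and sum: 1·-1 + -3·2.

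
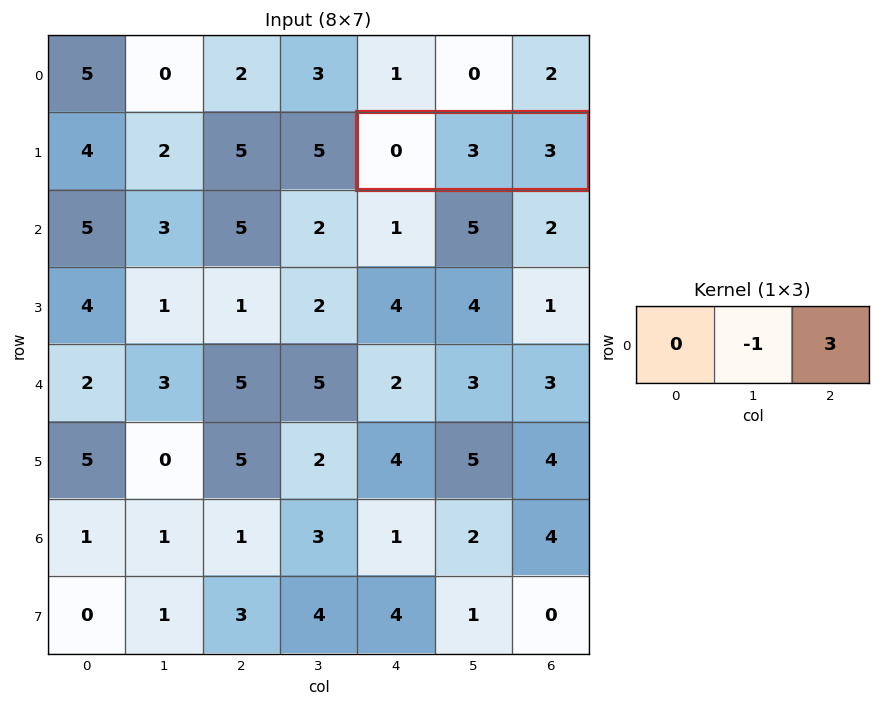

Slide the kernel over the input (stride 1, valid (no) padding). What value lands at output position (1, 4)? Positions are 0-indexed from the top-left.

6

The receptive field on the input at this output position is [0 3 3]. Elementwise product with the kernel and sum: 3·-1 + 3·3.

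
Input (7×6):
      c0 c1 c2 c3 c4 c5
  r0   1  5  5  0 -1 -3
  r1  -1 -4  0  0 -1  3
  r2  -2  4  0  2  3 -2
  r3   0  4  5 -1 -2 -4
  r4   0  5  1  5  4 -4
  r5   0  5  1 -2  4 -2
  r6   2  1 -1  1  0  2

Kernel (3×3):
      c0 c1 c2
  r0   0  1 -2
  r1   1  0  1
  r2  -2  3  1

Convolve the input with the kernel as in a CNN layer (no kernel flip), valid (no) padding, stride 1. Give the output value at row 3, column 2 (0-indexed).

The receptive field on the input at this output position is [5 -1 -2 / 1 5 4 / 1 -2 4]. Elementwise product with the kernel and sum: -1·1 + -2·-2 + 1·1 + 4·1 + 1·-2 + -2·3 + 4·1.

4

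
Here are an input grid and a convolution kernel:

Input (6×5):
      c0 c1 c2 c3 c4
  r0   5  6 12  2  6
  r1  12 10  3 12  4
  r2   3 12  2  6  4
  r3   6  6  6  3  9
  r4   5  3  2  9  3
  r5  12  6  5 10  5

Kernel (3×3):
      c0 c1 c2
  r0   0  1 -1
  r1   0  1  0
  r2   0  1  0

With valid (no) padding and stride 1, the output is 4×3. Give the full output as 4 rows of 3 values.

Output[0,0]: The receptive field on the input at this output position is [5 6 12 / 12 10 3 / 3 12 2]. Elementwise product with the kernel and sum: 6·1 + 12·-1 + 10·1 + 12·1.

16 15 14
25 -1 17
19 4 14
9 10 13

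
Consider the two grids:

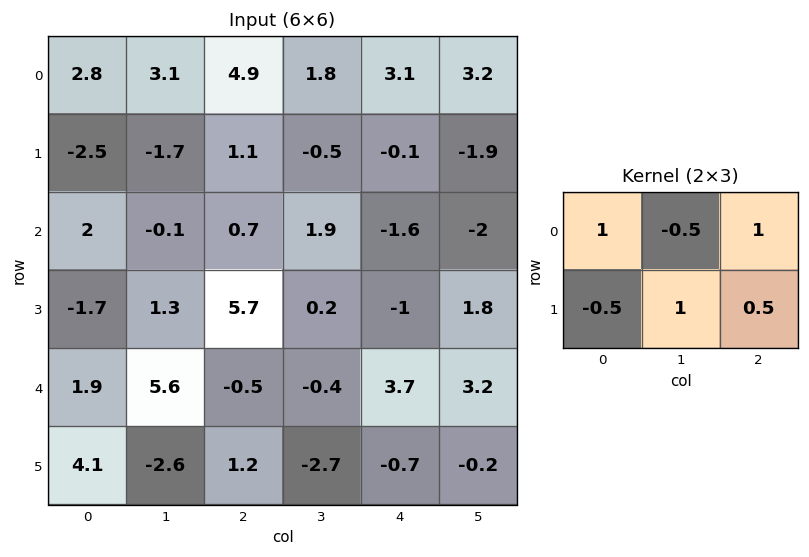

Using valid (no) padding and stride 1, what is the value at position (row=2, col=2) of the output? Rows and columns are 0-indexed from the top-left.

The receptive field on the input at this output position is [0.7 1.9 -1.6 / 5.7 0.2 -1]. Elementwise product with the kernel and sum: 0.7·1 + 1.9·-0.5 + -1.6·1 + 5.7·-0.5 + 0.2·1 + -1·0.5.

-5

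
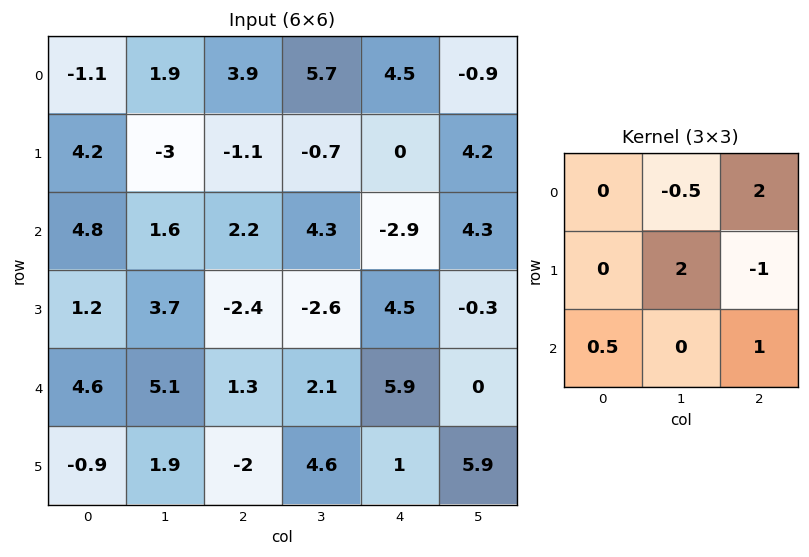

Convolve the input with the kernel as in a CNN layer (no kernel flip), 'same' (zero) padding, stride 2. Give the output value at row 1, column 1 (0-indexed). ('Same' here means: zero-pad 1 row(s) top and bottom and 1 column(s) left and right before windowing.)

The receptive field on the zero-padded input at this output position is [-3 -1.1 -0.7 / 1.6 2.2 4.3 / 3.7 -2.4 -2.6]. Elementwise product with the kernel and sum: -1.1·-0.5 + -0.7·2 + 2.2·2 + 4.3·-1 + 3.7·0.5 + -2.6·1.

-1.5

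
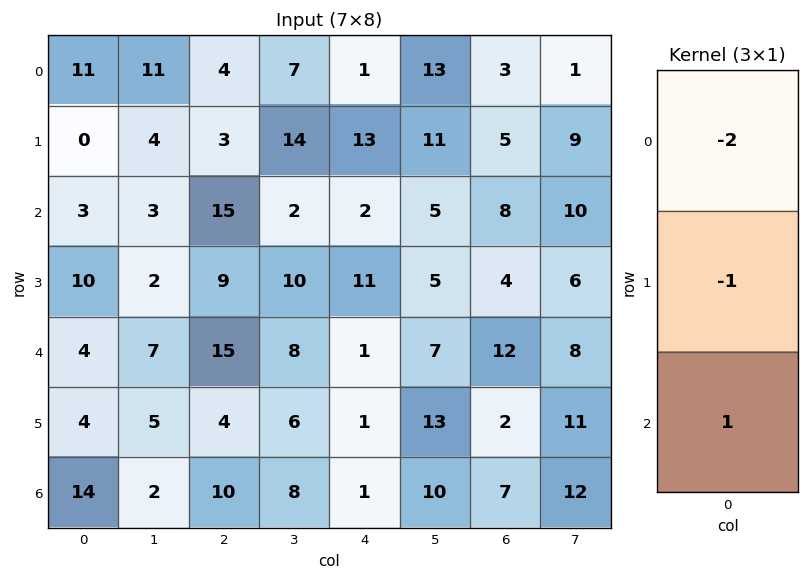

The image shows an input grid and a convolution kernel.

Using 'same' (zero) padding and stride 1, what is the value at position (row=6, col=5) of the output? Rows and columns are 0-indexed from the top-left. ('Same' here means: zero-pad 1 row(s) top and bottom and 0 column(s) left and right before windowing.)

-36

The receptive field on the zero-padded input at this output position is [13 / 10 / 0]. Elementwise product with the kernel and sum: 13·-2 + 10·-1 + 0·1.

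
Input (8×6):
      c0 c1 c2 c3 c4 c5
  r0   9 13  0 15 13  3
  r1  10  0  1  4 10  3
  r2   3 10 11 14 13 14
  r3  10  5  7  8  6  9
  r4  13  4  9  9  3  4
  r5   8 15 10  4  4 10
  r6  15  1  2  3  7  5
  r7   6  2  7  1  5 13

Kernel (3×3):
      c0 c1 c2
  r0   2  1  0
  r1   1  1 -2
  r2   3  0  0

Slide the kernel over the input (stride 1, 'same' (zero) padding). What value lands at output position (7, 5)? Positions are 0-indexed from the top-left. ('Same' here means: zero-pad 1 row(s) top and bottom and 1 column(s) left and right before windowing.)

The receptive field on the zero-padded input at this output position is [7 5 0 / 5 13 0 / 0 0 0]. Elementwise product with the kernel and sum: 7·2 + 5·1 + 5·1 + 13·1 + 0·-2 + 0·3.

37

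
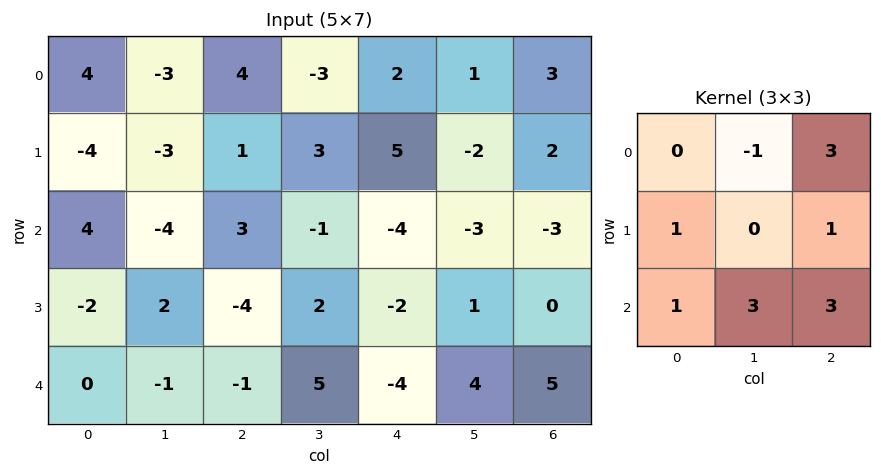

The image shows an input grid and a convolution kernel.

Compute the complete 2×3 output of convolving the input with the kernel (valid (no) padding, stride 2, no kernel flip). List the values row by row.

Output[0,0]: The receptive field on the input at this output position is [4 -3 4 / -4 -3 1 / 4 -4 3]. Elementwise product with the kernel and sum: -3·-1 + 4·3 + -4·1 + 1·1 + 4·1 + -4·3 + 3·3.

13 3 -7
1 -15 15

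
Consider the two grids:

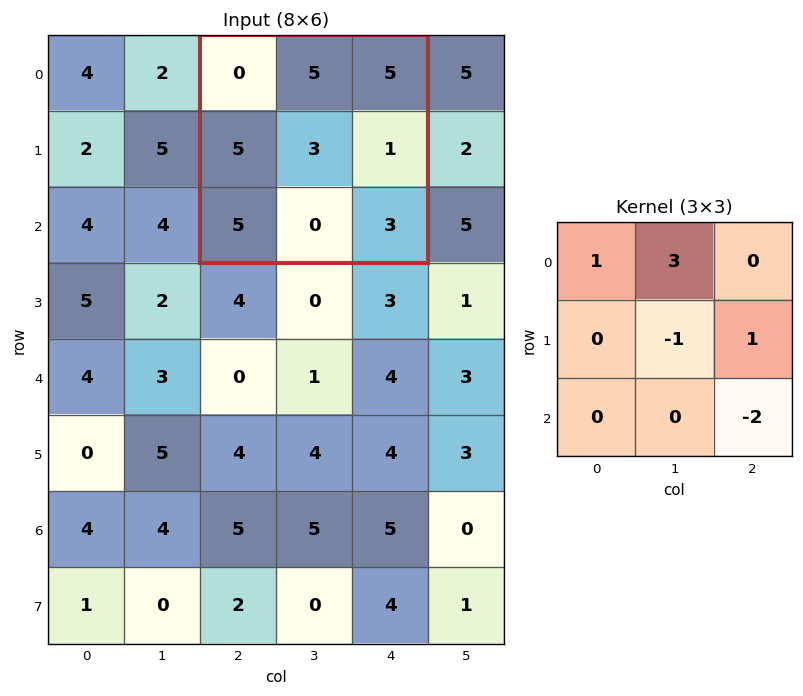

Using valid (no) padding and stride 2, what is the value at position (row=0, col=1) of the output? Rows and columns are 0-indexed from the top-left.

7

The receptive field on the input at this output position is [0 5 5 / 5 3 1 / 5 0 3]. Elementwise product with the kernel and sum: 0·1 + 5·3 + 3·-1 + 1·1 + 3·-2.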